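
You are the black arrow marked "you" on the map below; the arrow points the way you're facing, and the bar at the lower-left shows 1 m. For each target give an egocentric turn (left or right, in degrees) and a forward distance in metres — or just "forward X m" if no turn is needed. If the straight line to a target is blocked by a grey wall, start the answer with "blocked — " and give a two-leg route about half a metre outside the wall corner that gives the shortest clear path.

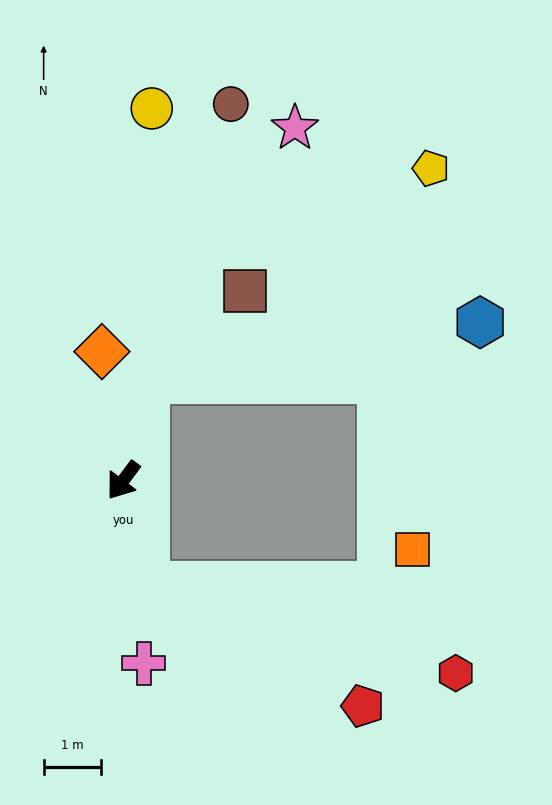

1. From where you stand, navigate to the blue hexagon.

blocked — turn right 156°, forward 1.8 m, then turn right 68°, forward 5.9 m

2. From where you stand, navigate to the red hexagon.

blocked — turn left 49°, forward 1.9 m, then turn left 62°, forward 5.6 m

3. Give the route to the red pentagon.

blocked — turn left 49°, forward 1.9 m, then turn left 49°, forward 4.3 m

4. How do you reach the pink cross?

turn left 43°, forward 3.2 m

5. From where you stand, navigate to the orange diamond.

turn right 134°, forward 2.3 m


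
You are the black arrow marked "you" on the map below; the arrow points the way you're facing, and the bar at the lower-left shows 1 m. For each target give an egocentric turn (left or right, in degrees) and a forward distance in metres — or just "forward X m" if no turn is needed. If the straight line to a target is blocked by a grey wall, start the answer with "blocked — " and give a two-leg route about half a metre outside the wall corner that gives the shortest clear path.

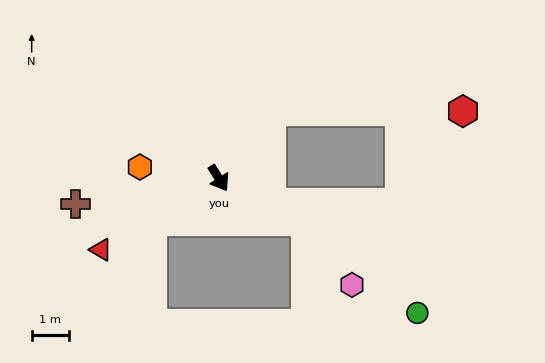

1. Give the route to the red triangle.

turn right 91°, forward 3.7 m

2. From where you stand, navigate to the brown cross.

turn right 112°, forward 3.9 m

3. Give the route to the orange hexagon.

turn right 130°, forward 2.1 m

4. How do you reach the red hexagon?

blocked — turn left 111°, forward 2.3 m, then turn right 53°, forward 5.1 m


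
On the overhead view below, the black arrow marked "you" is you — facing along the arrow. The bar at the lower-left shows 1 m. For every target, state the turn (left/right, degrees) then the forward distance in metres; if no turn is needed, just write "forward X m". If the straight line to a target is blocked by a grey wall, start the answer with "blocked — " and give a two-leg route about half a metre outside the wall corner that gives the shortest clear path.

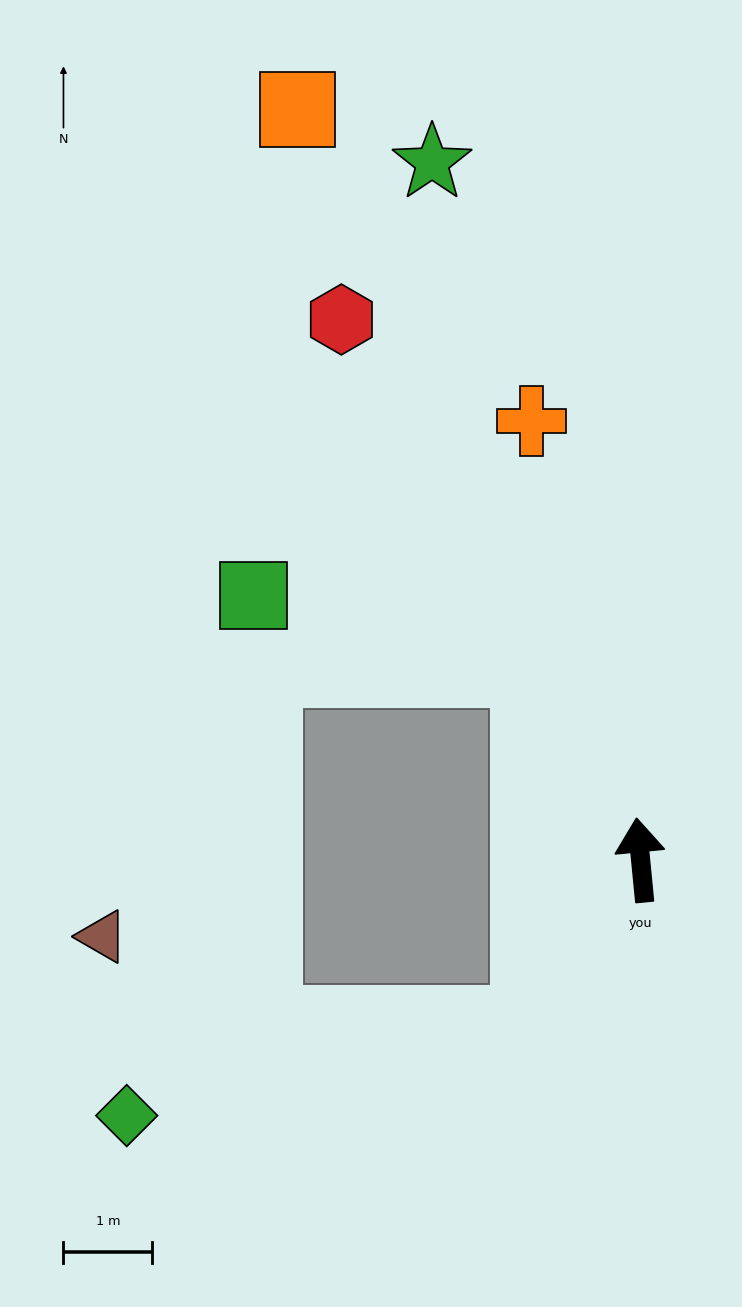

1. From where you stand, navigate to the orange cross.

turn left 8°, forward 5.1 m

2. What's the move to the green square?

blocked — turn left 25°, forward 2.5 m, then turn left 44°, forward 3.2 m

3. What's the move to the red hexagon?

turn left 23°, forward 7.0 m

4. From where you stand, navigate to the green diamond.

blocked — turn left 140°, forward 2.2 m, then turn right 43°, forward 4.6 m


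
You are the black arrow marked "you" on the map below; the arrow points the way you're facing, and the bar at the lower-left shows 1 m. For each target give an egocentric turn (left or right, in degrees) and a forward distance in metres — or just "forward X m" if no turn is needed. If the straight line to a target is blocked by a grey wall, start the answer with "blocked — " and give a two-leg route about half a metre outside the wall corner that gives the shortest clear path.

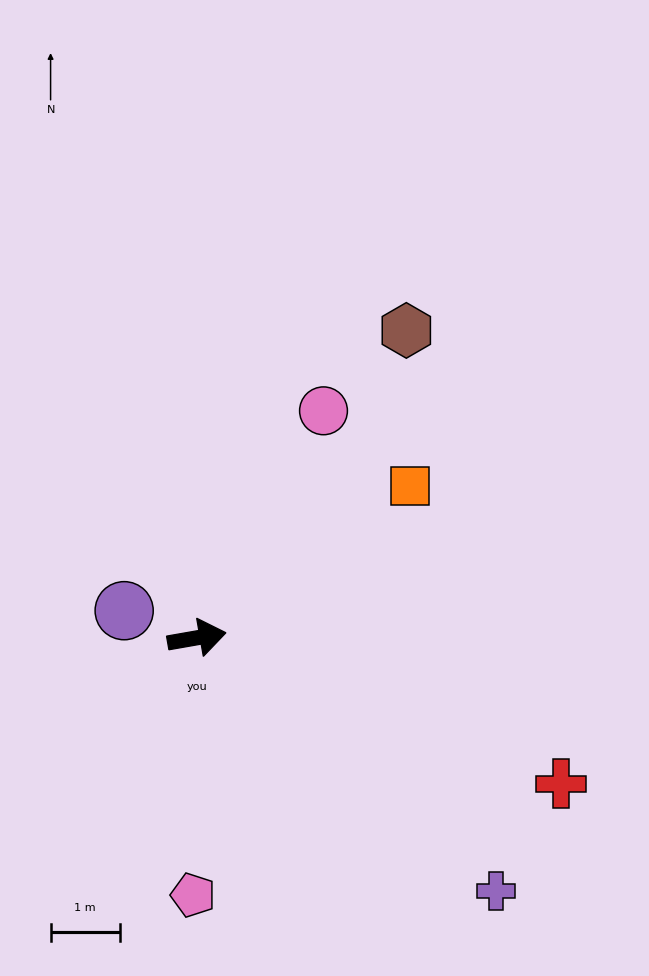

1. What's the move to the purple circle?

turn left 150°, forward 1.1 m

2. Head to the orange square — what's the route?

turn left 26°, forward 3.8 m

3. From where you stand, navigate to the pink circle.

turn left 51°, forward 3.8 m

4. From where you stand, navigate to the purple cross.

turn right 50°, forward 5.7 m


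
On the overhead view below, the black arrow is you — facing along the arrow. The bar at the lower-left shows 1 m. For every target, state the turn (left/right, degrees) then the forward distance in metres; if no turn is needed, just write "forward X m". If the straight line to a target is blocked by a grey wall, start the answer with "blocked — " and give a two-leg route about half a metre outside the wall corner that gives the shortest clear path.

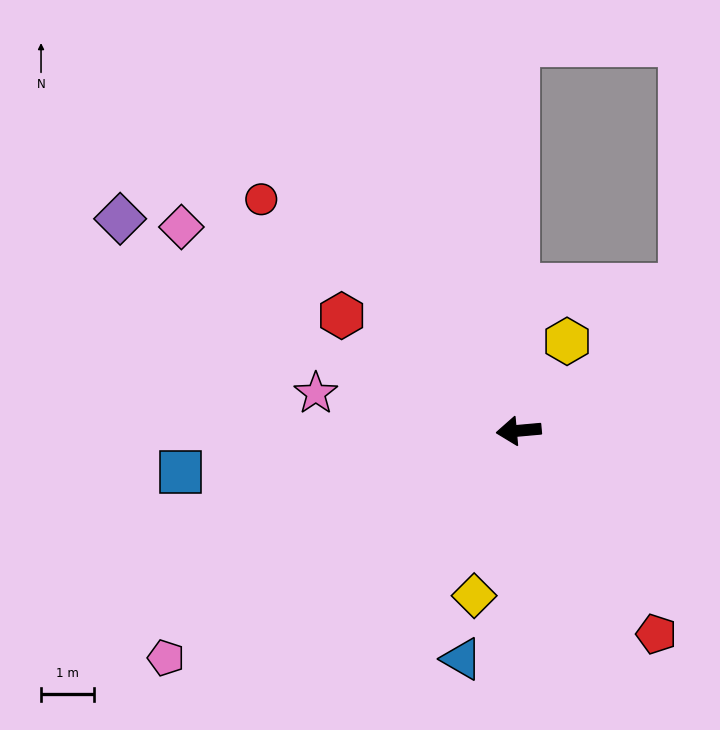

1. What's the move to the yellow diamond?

turn left 70°, forward 3.3 m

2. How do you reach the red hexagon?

turn right 38°, forward 4.0 m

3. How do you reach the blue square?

forward 6.5 m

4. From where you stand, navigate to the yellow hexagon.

turn right 124°, forward 1.9 m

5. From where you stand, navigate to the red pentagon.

turn left 119°, forward 4.7 m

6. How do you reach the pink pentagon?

turn left 28°, forward 8.0 m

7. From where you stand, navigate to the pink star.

turn right 16°, forward 3.9 m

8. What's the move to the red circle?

turn right 47°, forward 6.6 m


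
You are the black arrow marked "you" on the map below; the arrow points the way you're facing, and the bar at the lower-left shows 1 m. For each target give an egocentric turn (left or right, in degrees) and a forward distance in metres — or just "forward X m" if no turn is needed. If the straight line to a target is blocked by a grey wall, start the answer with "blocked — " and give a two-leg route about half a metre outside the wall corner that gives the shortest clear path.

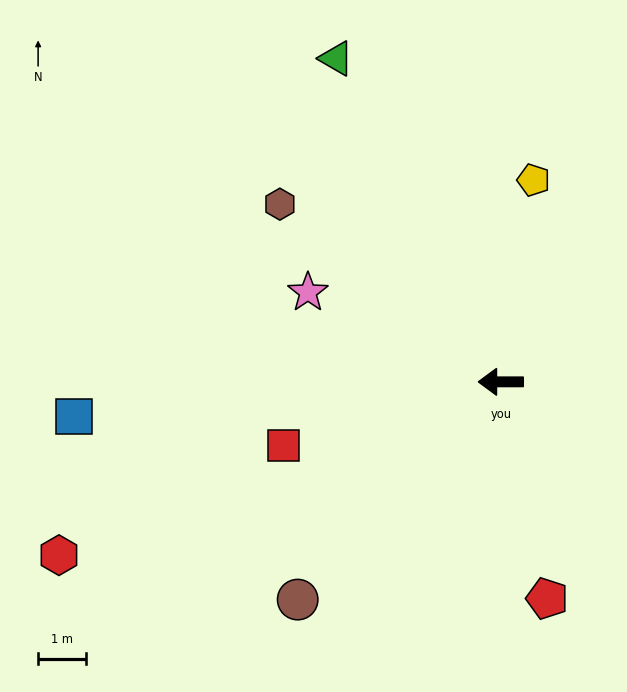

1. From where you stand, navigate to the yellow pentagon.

turn right 99°, forward 4.2 m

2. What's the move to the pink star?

turn right 25°, forward 4.4 m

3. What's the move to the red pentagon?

turn left 102°, forward 4.6 m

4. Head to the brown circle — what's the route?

turn left 47°, forward 6.2 m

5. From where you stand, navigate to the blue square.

turn left 5°, forward 8.9 m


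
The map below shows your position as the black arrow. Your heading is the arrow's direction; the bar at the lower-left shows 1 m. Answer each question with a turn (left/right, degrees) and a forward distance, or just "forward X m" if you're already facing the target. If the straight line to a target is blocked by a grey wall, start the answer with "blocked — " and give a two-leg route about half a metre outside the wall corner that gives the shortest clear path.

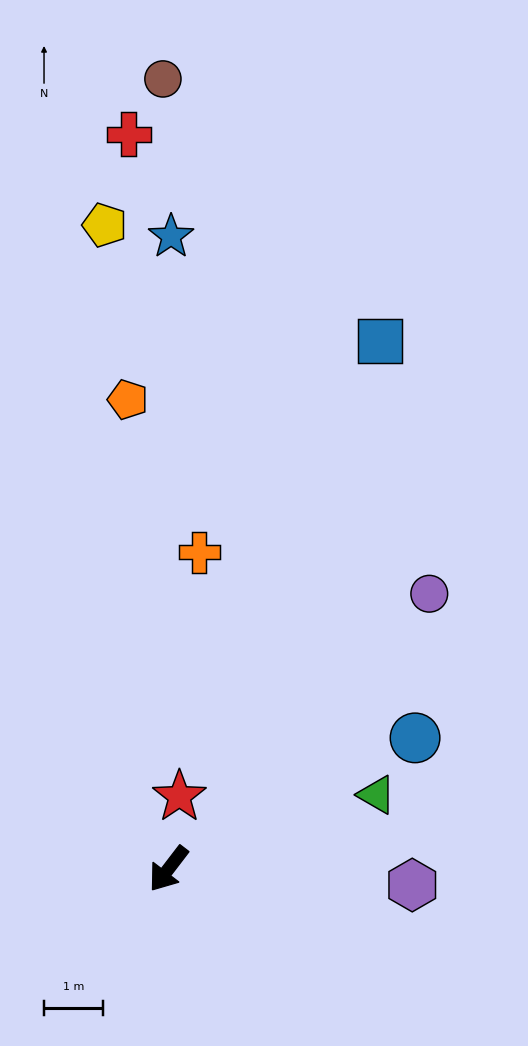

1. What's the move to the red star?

turn right 151°, forward 1.3 m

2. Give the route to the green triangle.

turn left 147°, forward 3.8 m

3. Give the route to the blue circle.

turn left 155°, forward 4.8 m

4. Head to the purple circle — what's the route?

turn left 174°, forward 6.5 m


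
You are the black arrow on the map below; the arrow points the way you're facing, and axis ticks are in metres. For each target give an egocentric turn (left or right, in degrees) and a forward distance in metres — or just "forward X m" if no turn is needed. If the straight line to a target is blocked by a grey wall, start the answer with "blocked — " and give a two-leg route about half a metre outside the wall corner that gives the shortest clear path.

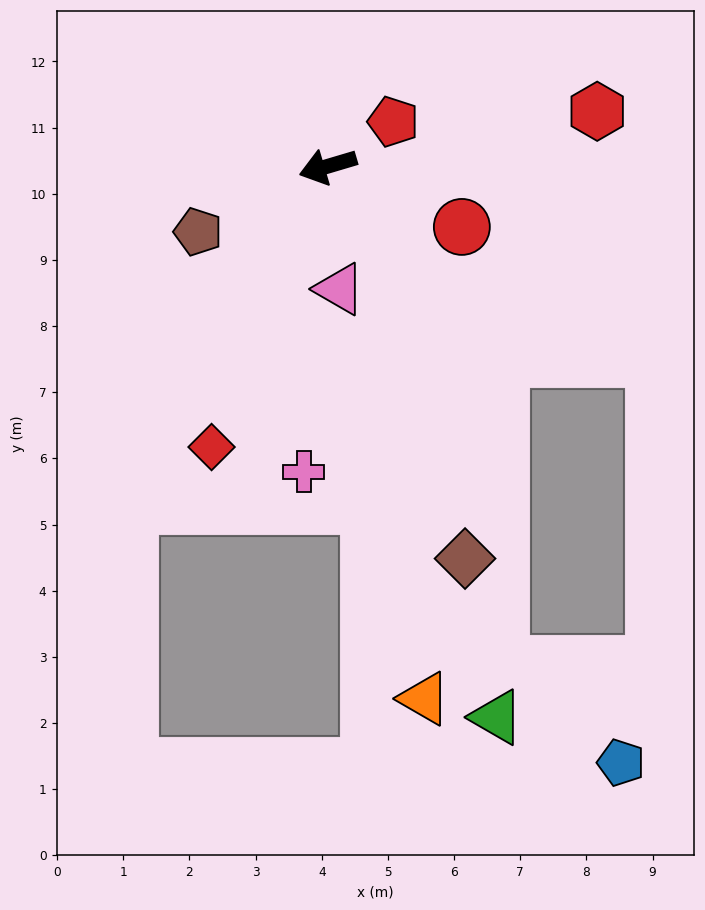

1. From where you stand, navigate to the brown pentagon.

turn left 10°, forward 2.2 m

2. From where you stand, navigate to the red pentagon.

turn right 162°, forward 1.2 m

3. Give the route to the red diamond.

turn left 51°, forward 4.6 m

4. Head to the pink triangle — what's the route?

turn left 79°, forward 1.9 m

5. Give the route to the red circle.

turn left 139°, forward 2.2 m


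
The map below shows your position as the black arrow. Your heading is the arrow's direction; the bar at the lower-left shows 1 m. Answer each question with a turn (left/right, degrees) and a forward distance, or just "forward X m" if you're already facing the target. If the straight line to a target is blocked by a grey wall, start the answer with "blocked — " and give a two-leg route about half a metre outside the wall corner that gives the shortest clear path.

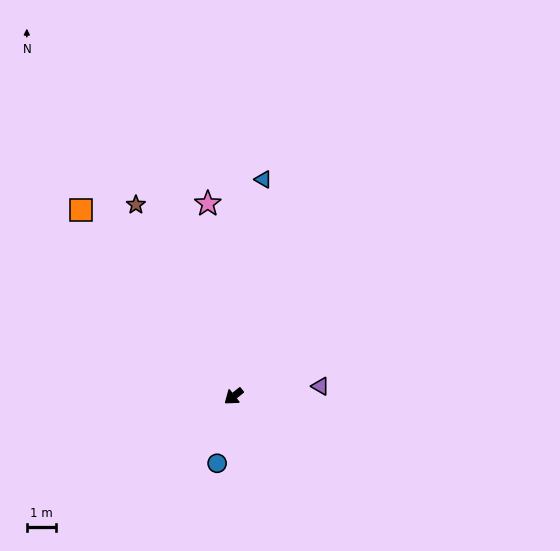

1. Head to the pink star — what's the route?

turn right 121°, forward 6.7 m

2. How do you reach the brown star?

turn right 101°, forward 7.4 m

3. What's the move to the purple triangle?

turn left 148°, forward 3.0 m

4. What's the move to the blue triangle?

turn right 136°, forward 7.6 m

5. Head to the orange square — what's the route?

turn right 89°, forward 8.3 m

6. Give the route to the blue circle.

turn left 38°, forward 2.4 m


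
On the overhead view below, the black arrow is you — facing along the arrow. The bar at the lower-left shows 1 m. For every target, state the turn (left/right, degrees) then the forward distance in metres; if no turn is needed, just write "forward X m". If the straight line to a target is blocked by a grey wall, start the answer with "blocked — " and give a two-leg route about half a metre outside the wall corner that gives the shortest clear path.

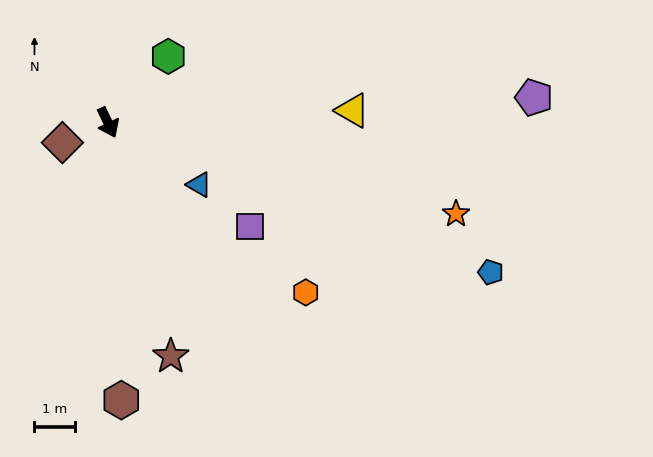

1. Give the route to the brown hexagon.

turn right 23°, forward 6.9 m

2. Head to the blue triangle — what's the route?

turn left 30°, forward 2.7 m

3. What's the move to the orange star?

turn left 50°, forward 8.9 m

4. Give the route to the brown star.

turn right 10°, forward 6.0 m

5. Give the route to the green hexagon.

turn left 112°, forward 2.2 m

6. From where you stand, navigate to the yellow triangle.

turn left 67°, forward 6.1 m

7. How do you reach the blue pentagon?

turn left 43°, forward 10.2 m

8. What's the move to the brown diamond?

turn right 92°, forward 1.2 m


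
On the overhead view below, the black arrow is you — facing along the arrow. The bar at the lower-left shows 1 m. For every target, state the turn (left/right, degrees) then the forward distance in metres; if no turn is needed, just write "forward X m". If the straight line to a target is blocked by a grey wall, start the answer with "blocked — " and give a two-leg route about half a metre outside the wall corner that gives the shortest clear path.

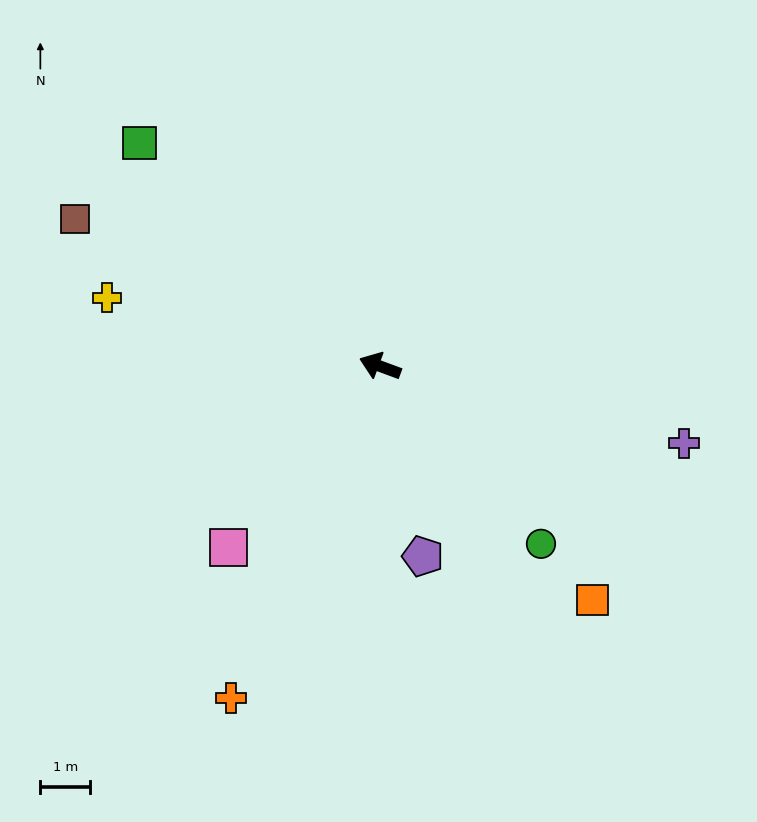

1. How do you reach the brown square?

turn right 6°, forward 6.8 m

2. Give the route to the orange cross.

turn left 86°, forward 7.3 m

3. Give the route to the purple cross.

turn right 174°, forward 6.3 m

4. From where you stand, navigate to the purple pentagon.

turn left 123°, forward 3.9 m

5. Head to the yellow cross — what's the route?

turn left 6°, forward 5.6 m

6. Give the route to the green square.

turn right 23°, forward 6.6 m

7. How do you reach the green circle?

turn left 152°, forward 4.8 m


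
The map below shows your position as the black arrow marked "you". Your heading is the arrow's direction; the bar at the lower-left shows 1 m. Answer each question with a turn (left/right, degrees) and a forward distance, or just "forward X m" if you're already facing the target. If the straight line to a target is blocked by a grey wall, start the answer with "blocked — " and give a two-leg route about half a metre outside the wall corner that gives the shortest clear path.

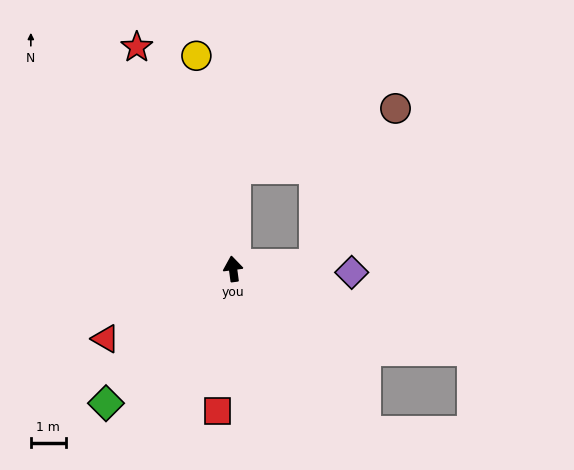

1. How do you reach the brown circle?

blocked — turn right 94°, forward 2.3 m, then turn left 59°, forward 5.0 m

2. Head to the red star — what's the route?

turn left 16°, forward 6.9 m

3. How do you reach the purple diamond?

turn right 99°, forward 3.4 m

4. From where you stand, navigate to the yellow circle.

turn left 2°, forward 6.2 m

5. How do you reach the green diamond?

turn left 129°, forward 5.3 m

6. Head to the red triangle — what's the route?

turn left 111°, forward 4.2 m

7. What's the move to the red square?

turn left 166°, forward 4.1 m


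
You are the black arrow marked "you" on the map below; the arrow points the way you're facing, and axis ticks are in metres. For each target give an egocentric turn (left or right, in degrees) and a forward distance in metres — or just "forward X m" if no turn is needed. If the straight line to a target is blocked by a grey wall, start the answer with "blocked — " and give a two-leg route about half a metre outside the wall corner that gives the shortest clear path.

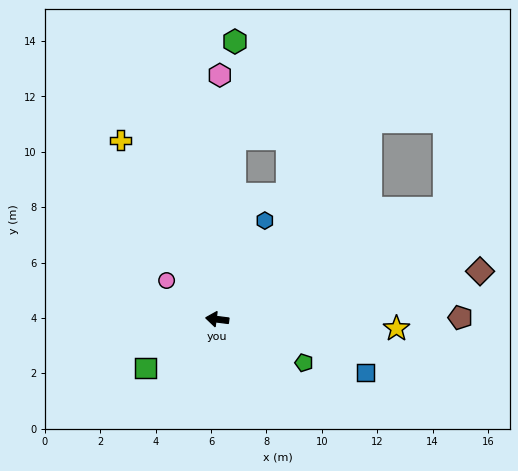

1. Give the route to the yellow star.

turn right 176°, forward 6.5 m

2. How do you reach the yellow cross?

turn right 54°, forward 7.4 m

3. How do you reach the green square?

turn left 42°, forward 3.1 m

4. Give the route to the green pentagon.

turn left 161°, forward 3.5 m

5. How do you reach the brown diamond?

turn right 162°, forward 9.7 m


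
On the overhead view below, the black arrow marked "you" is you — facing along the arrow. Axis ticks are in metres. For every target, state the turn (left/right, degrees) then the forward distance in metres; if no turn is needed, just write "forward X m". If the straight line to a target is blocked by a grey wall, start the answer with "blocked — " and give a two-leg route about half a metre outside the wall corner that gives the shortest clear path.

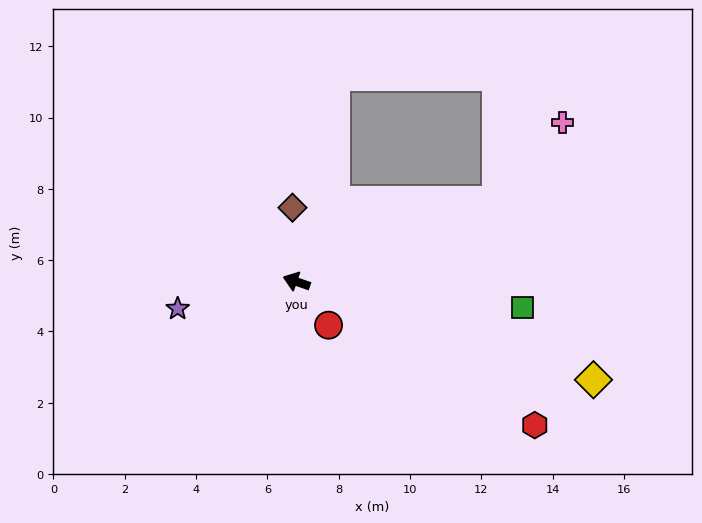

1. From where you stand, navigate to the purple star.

turn left 32°, forward 3.4 m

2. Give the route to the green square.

turn right 167°, forward 6.4 m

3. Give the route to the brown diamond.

turn right 68°, forward 2.1 m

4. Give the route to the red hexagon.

turn left 168°, forward 7.8 m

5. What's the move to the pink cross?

blocked — turn right 139°, forward 6.0 m, then turn left 28°, forward 2.9 m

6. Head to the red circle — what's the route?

turn left 146°, forward 1.5 m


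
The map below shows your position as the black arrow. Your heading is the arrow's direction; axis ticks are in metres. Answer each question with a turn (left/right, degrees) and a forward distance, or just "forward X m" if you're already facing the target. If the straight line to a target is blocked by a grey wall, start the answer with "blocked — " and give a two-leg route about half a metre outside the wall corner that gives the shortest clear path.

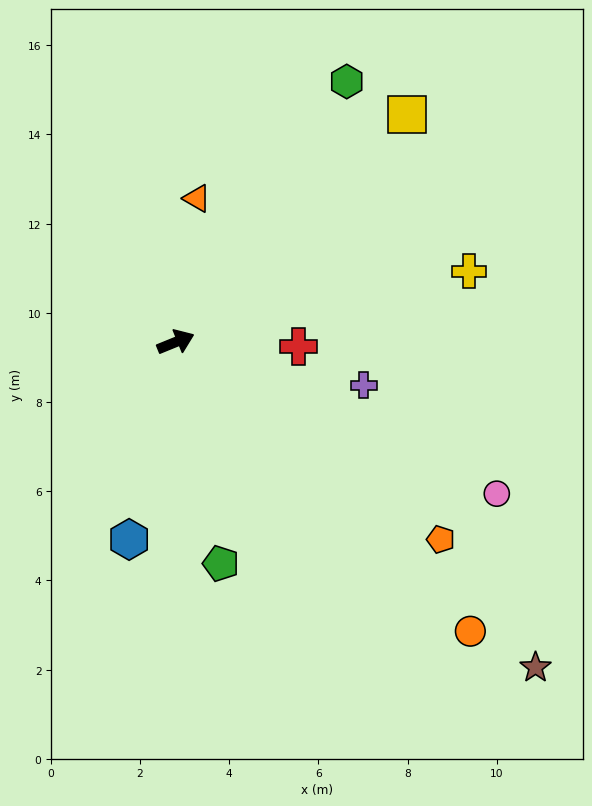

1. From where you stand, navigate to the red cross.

turn right 24°, forward 2.8 m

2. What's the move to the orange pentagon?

turn right 59°, forward 7.4 m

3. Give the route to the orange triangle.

turn left 59°, forward 3.3 m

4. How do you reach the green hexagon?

turn left 35°, forward 7.0 m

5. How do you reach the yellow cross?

turn right 9°, forward 6.8 m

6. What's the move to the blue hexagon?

turn right 125°, forward 4.5 m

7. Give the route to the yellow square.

turn left 22°, forward 7.3 m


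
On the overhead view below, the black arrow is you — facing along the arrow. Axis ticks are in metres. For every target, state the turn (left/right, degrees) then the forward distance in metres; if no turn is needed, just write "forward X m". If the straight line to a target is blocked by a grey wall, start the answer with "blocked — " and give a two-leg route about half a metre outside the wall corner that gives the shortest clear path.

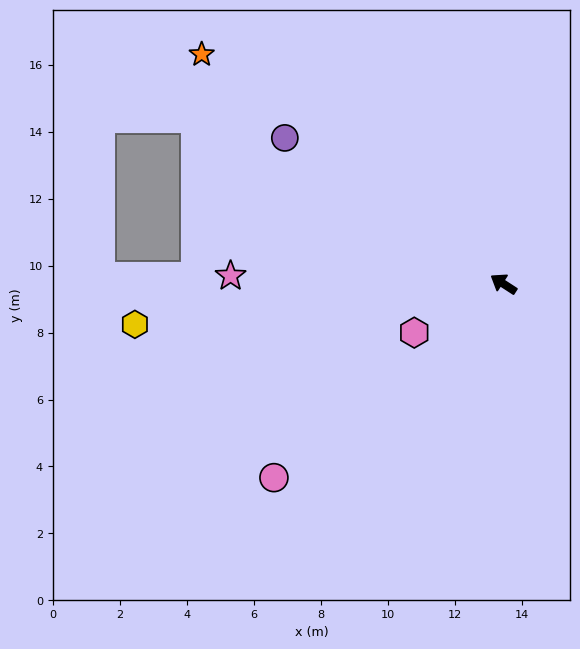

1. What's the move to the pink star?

turn left 31°, forward 8.2 m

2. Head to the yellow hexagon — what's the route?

turn left 39°, forward 11.1 m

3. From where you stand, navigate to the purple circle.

forward 7.9 m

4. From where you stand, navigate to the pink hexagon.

turn left 62°, forward 3.0 m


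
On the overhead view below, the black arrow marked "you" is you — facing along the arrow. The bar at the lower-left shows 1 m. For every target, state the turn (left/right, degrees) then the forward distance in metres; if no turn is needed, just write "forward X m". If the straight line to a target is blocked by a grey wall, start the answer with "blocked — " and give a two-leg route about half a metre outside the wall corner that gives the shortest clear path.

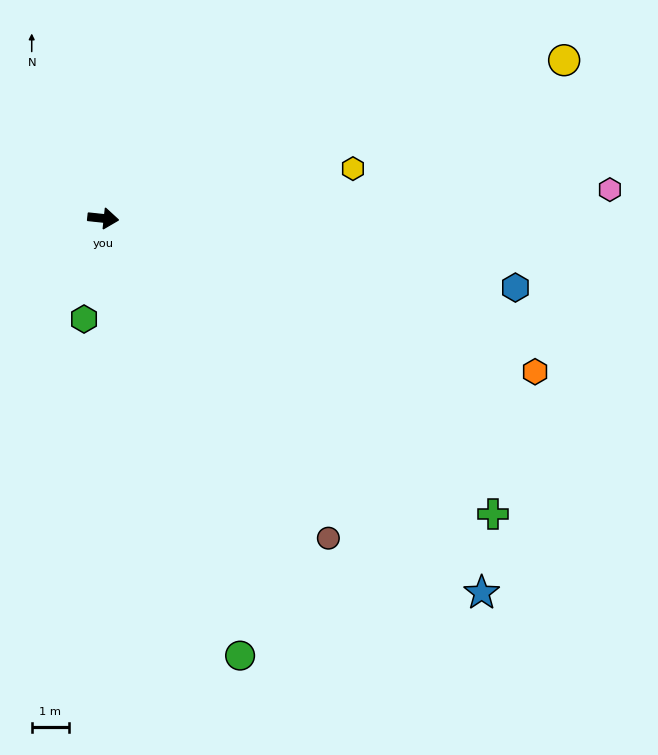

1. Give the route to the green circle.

turn right 67°, forward 12.2 m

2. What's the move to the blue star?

turn right 39°, forward 14.2 m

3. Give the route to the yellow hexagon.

turn left 17°, forward 6.8 m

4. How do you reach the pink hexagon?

turn left 9°, forward 13.5 m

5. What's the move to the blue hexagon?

turn right 3°, forward 11.1 m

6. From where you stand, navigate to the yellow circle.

turn left 25°, forward 13.0 m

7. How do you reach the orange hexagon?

turn right 13°, forward 12.2 m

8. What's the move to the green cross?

turn right 31°, forward 13.0 m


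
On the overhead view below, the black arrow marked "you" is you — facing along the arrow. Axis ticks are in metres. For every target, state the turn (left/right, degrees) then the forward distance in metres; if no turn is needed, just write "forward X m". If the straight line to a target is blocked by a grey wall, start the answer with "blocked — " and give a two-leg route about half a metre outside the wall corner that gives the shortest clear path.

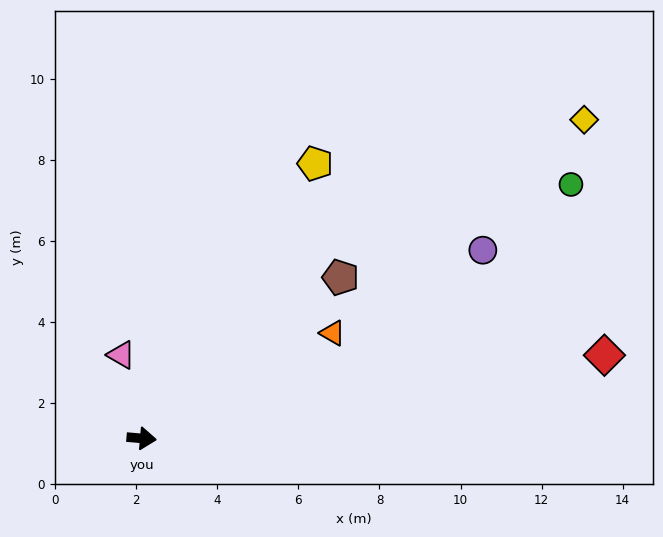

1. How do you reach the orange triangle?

turn left 34°, forward 5.4 m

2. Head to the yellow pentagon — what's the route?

turn left 63°, forward 8.0 m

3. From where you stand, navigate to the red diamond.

turn left 15°, forward 11.6 m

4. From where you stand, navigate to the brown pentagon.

turn left 44°, forward 6.3 m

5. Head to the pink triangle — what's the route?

turn left 109°, forward 2.1 m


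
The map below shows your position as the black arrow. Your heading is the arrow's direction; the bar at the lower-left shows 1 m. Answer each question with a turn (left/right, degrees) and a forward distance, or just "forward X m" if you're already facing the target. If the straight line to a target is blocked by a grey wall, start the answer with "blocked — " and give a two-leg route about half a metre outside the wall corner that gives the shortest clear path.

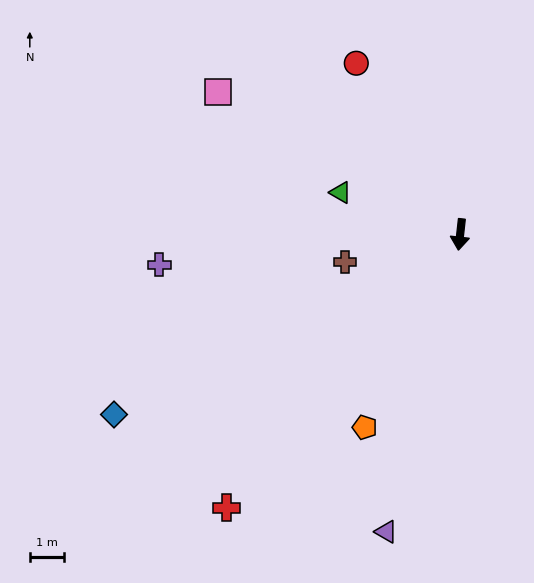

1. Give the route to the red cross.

turn right 34°, forward 10.4 m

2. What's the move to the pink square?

turn right 114°, forward 8.2 m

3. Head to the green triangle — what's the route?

turn right 103°, forward 3.7 m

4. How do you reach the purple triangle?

turn right 8°, forward 8.9 m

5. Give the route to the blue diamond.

turn right 56°, forward 11.3 m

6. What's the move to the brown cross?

turn right 70°, forward 3.4 m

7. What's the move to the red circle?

turn right 142°, forward 5.8 m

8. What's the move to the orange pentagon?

turn right 20°, forward 6.3 m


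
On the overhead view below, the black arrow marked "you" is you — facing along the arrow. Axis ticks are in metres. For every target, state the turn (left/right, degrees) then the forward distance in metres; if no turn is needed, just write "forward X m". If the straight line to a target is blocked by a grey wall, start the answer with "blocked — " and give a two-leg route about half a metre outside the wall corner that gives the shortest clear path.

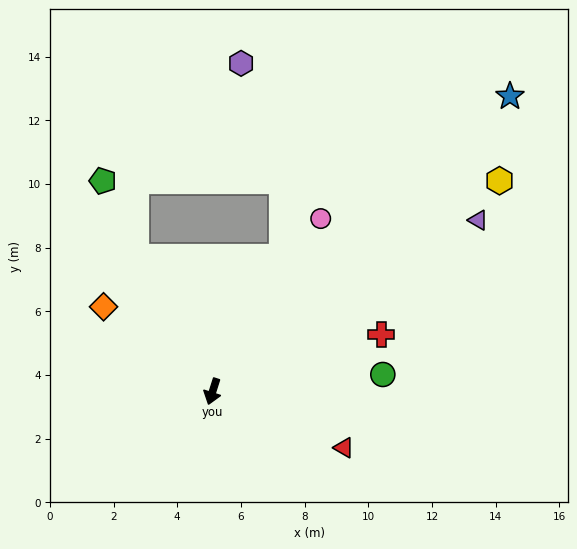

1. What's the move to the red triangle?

turn left 85°, forward 4.5 m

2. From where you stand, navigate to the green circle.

turn left 113°, forward 5.4 m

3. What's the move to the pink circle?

turn left 166°, forward 6.4 m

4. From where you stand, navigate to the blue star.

turn left 152°, forward 13.2 m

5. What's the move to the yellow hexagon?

turn left 144°, forward 11.2 m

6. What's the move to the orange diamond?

turn right 110°, forward 4.3 m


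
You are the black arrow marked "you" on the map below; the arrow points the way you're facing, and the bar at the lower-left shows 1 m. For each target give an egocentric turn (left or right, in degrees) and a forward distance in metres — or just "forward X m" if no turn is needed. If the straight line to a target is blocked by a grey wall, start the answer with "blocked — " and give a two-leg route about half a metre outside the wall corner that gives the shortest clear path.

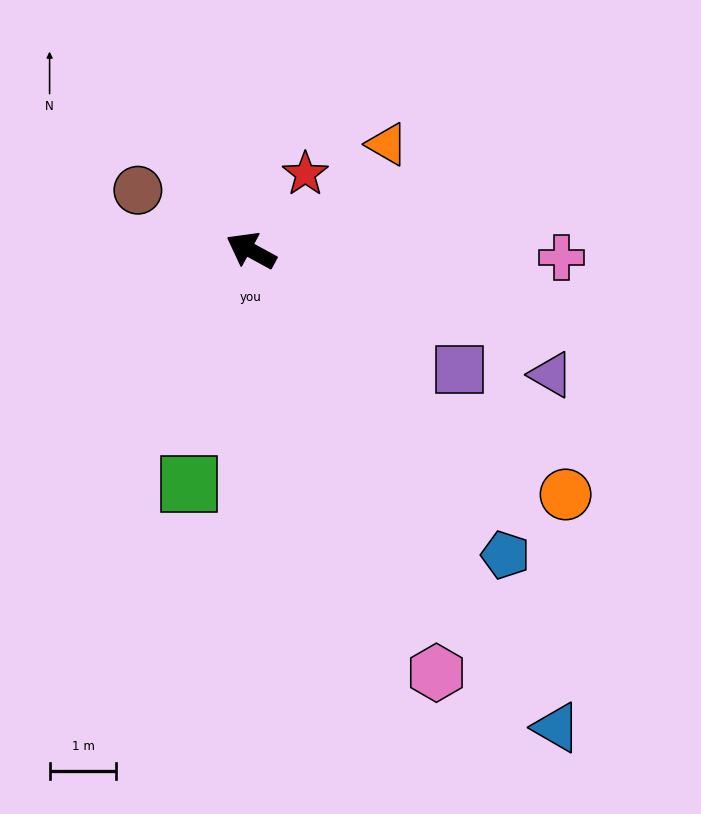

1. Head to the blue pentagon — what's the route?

turn left 158°, forward 5.9 m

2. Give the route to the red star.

turn right 97°, forward 1.4 m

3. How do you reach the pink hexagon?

turn left 142°, forward 6.9 m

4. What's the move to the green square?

turn left 104°, forward 3.6 m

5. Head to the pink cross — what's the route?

turn right 153°, forward 4.7 m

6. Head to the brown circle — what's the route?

forward 1.9 m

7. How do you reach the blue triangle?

turn left 151°, forward 8.5 m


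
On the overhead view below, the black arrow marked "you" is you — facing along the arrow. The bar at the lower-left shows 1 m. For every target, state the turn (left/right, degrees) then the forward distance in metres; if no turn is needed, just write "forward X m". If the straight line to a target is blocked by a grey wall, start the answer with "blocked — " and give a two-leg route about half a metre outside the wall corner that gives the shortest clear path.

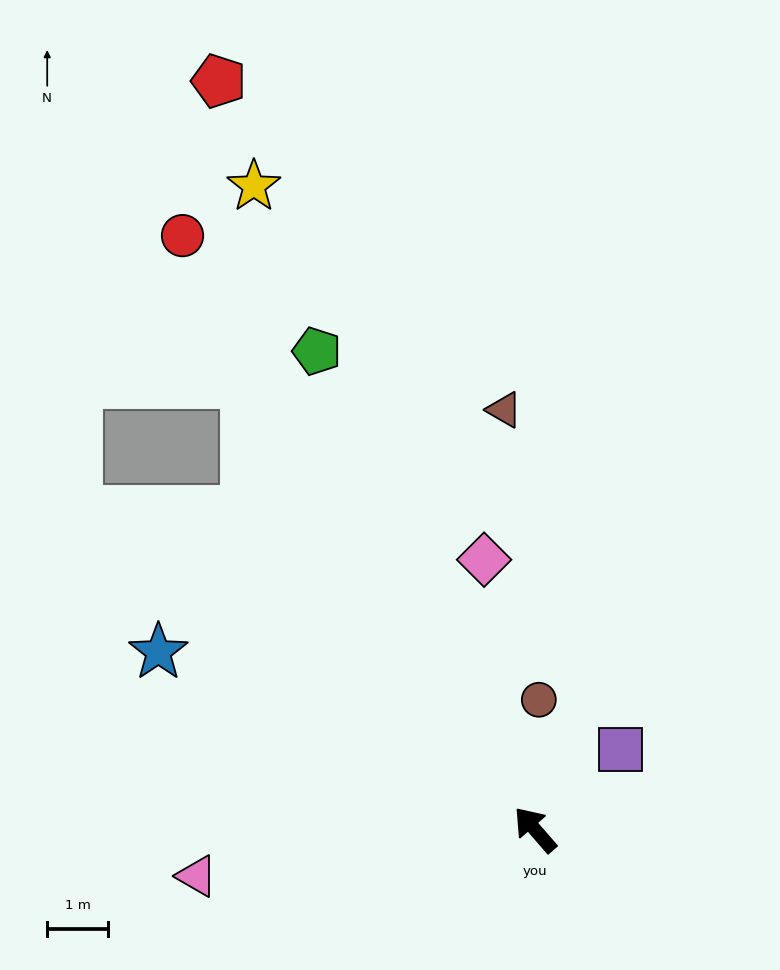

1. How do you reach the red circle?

turn right 10°, forward 11.4 m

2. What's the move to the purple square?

turn right 88°, forward 1.9 m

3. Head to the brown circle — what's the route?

turn right 43°, forward 2.1 m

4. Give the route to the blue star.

turn left 24°, forward 6.9 m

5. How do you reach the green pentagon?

turn right 16°, forward 8.7 m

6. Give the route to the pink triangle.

turn left 57°, forward 5.6 m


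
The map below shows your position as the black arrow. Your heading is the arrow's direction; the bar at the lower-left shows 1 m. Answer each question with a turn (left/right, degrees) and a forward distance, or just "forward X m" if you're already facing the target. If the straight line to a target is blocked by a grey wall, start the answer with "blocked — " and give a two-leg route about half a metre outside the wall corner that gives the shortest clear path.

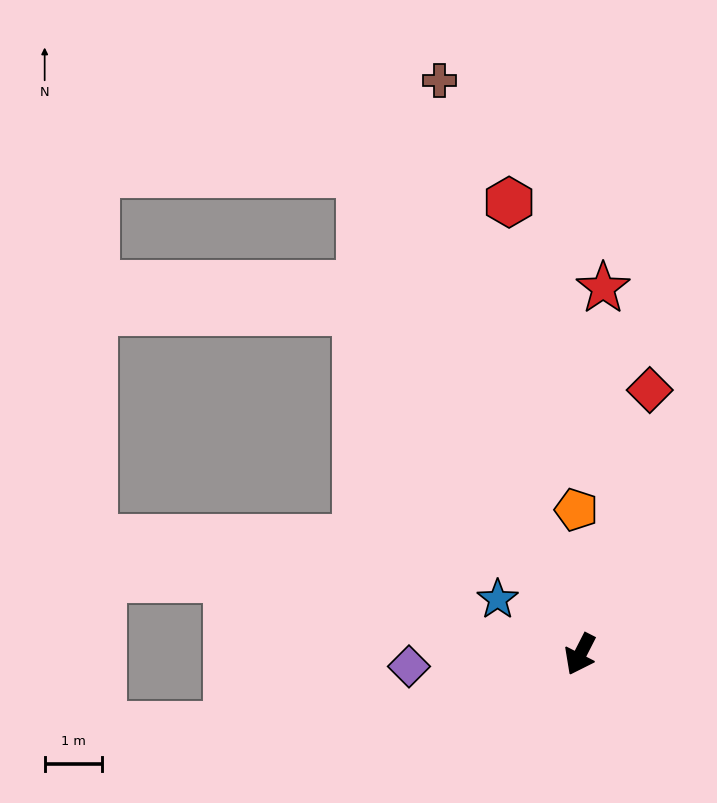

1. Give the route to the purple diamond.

turn right 59°, forward 3.0 m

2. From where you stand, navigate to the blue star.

turn right 97°, forward 1.7 m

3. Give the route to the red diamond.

turn right 168°, forward 4.8 m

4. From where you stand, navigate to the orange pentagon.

turn right 151°, forward 2.5 m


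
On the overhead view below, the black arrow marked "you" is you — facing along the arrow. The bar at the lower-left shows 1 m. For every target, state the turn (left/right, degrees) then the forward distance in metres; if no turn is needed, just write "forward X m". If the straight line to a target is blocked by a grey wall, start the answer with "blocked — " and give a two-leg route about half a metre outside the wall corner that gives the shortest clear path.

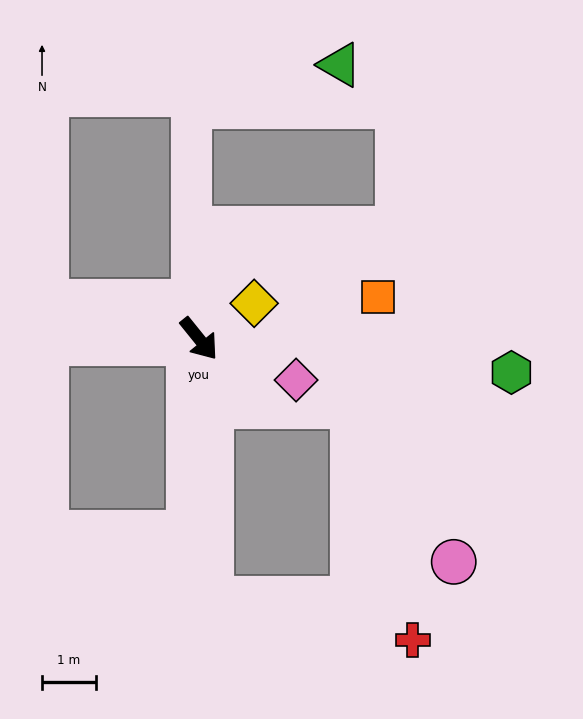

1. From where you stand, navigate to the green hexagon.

turn left 45°, forward 5.8 m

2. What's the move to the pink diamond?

turn left 28°, forward 2.0 m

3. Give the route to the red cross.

blocked — turn right 36°, forward 4.8 m, then turn left 76°, forward 3.8 m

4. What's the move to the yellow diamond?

turn left 84°, forward 1.2 m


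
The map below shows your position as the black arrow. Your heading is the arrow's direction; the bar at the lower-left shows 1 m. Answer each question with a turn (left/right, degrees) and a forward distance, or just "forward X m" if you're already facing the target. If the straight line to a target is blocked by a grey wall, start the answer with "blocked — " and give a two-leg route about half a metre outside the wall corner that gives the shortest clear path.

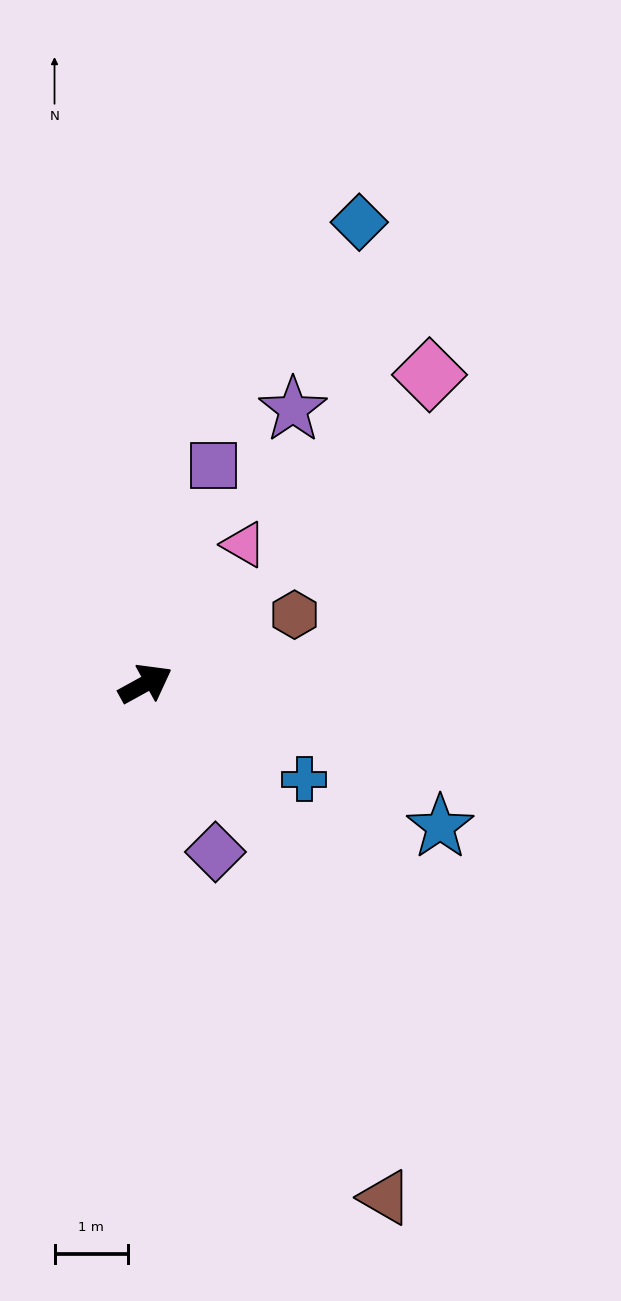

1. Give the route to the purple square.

turn left 44°, forward 3.1 m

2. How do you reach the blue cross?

turn right 60°, forward 2.5 m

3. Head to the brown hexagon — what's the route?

turn right 4°, forward 2.2 m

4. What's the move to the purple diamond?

turn right 96°, forward 2.5 m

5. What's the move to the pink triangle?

turn left 26°, forward 2.3 m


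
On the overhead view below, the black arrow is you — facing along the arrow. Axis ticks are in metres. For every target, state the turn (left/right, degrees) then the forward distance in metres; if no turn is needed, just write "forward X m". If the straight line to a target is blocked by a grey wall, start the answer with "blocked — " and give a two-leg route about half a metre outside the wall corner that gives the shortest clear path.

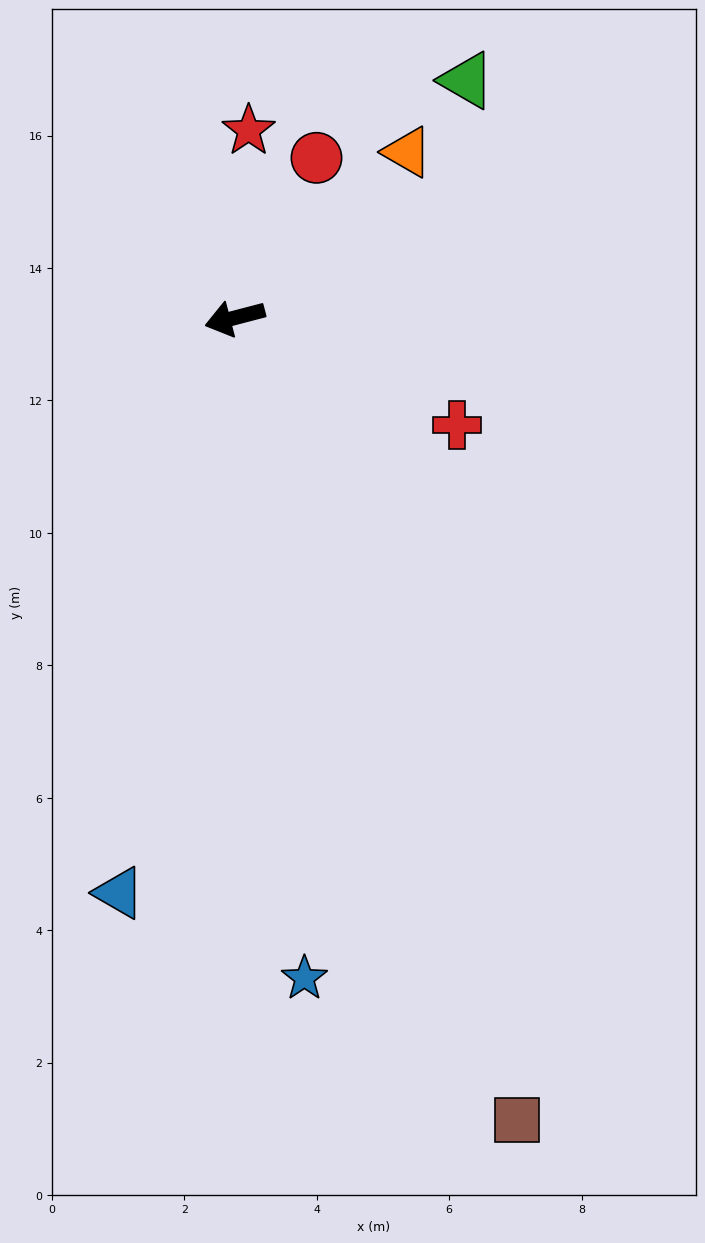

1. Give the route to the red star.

turn right 109°, forward 2.8 m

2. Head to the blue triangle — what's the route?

turn left 64°, forward 8.9 m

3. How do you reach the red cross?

turn left 140°, forward 3.7 m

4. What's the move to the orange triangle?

turn right 151°, forward 3.6 m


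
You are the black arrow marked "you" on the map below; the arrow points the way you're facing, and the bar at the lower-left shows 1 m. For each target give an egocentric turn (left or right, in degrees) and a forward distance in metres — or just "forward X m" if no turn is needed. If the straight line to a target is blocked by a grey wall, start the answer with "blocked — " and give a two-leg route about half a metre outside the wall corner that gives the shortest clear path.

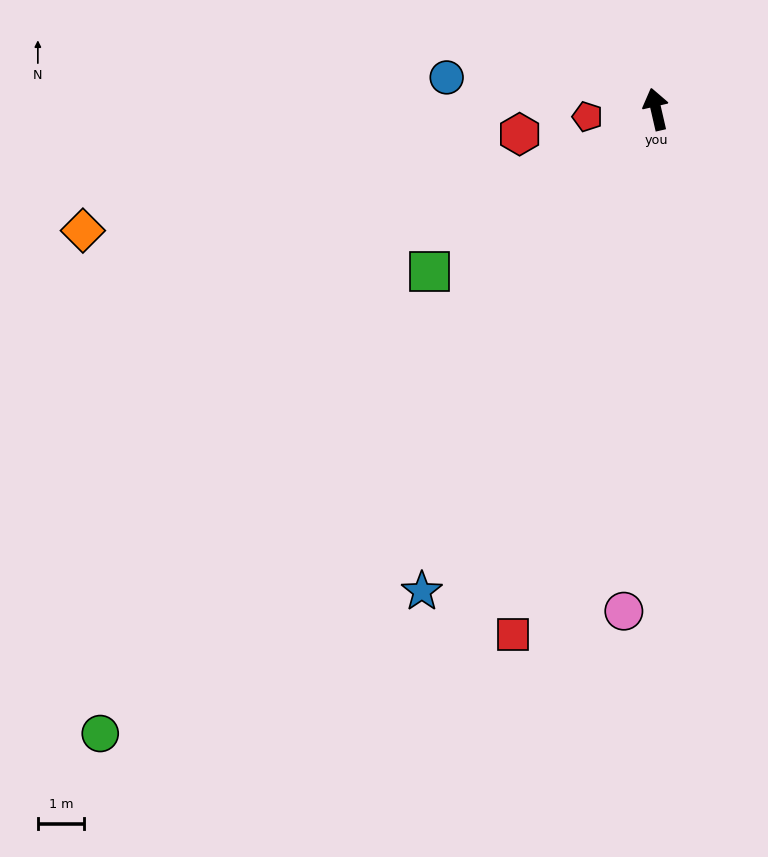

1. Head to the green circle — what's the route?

turn left 125°, forward 18.1 m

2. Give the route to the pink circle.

turn left 163°, forward 10.9 m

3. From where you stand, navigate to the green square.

turn left 113°, forward 6.1 m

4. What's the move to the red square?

turn left 152°, forward 11.8 m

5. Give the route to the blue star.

turn left 141°, forward 11.6 m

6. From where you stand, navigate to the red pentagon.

turn left 83°, forward 1.5 m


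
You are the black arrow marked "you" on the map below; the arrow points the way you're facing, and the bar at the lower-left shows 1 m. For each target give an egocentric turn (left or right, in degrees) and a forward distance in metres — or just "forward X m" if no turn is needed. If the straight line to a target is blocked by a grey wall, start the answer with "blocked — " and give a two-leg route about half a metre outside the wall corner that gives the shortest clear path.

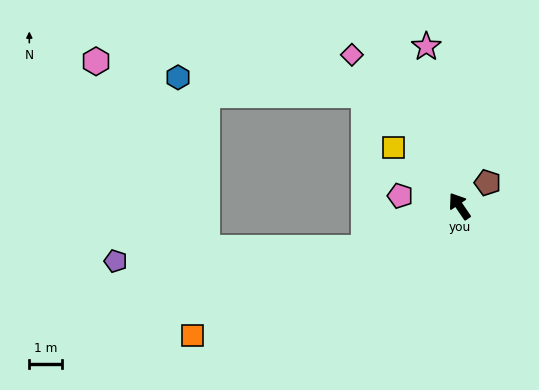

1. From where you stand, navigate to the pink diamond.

forward 5.7 m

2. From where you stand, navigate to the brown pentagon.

turn right 84°, forward 1.1 m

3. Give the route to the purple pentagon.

blocked — turn left 80°, forward 3.2 m, then turn right 21°, forward 7.6 m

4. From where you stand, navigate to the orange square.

turn left 82°, forward 9.1 m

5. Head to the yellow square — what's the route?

turn left 14°, forward 2.7 m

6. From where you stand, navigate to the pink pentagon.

turn left 46°, forward 1.8 m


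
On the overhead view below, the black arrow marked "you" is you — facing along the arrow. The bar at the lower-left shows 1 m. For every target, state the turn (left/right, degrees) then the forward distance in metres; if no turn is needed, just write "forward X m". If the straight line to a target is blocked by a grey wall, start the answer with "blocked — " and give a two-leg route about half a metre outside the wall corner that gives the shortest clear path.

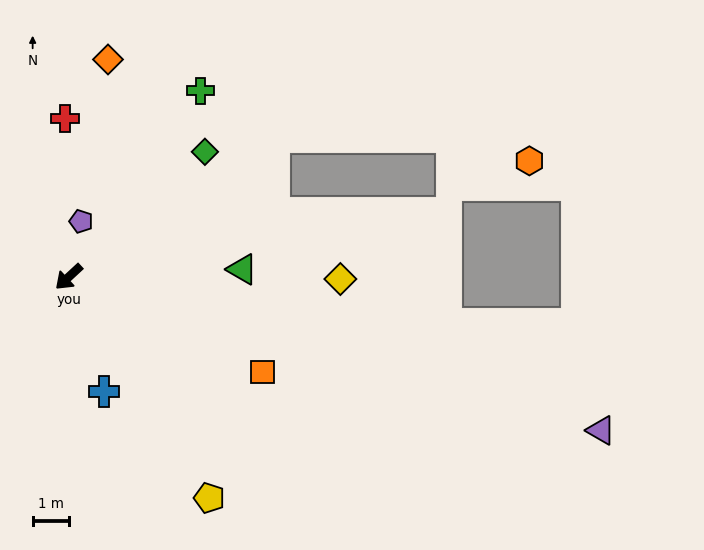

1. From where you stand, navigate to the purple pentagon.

turn right 145°, forward 1.6 m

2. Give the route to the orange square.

turn left 111°, forward 5.9 m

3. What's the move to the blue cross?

turn left 64°, forward 3.3 m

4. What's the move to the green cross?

turn right 168°, forward 6.3 m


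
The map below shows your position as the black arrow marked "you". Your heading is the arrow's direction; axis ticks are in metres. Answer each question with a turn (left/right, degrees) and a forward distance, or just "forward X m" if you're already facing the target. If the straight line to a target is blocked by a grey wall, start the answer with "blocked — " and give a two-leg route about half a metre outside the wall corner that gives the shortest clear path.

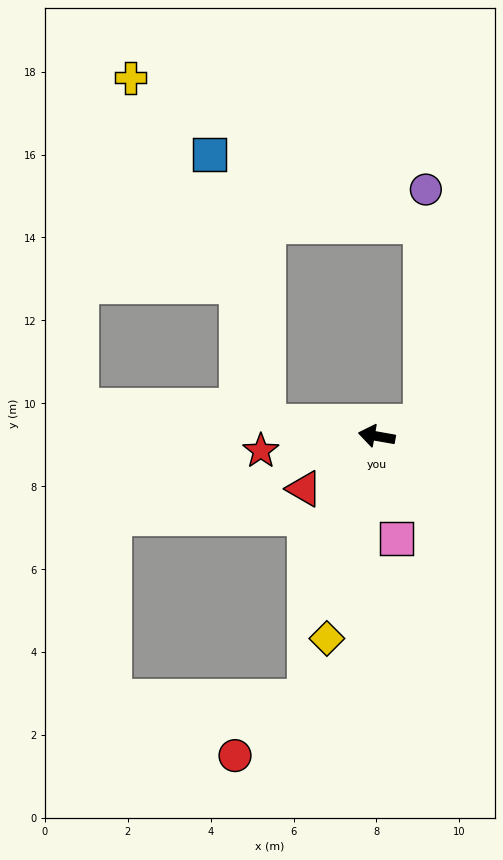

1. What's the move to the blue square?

blocked — turn left 2°, forward 2.6 m, then turn right 70°, forward 6.6 m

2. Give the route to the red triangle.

turn left 46°, forward 2.2 m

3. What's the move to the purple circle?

blocked — turn right 151°, forward 1.1 m, then turn left 70°, forward 5.6 m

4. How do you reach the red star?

turn left 17°, forward 2.8 m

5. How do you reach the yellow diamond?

turn left 86°, forward 5.0 m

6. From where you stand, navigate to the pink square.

turn left 111°, forward 2.5 m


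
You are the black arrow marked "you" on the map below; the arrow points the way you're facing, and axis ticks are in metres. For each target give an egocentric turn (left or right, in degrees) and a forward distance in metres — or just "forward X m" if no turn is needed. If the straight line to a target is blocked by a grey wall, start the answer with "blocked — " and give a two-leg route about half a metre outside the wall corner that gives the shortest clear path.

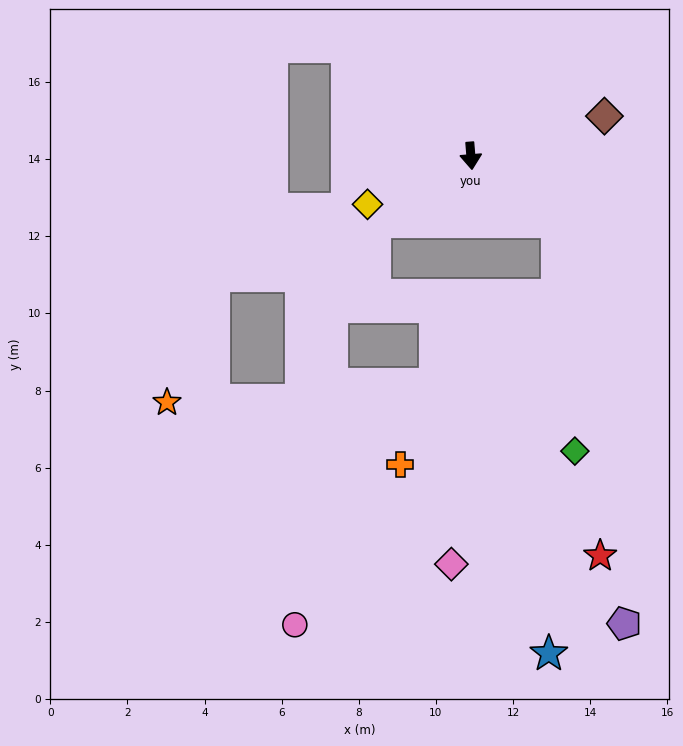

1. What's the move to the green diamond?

blocked — turn left 48°, forward 2.8 m, then turn right 48°, forward 6.0 m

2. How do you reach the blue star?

blocked — turn left 48°, forward 2.8 m, then turn right 54°, forward 11.2 m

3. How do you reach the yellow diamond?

turn right 69°, forward 3.0 m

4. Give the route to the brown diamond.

turn left 102°, forward 3.6 m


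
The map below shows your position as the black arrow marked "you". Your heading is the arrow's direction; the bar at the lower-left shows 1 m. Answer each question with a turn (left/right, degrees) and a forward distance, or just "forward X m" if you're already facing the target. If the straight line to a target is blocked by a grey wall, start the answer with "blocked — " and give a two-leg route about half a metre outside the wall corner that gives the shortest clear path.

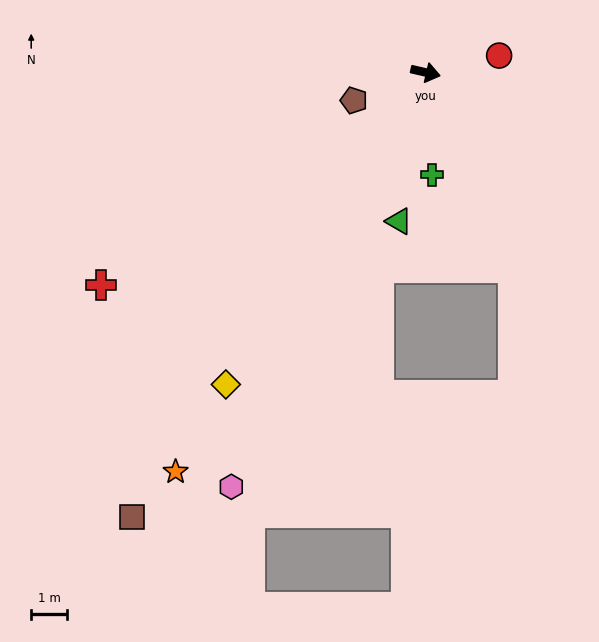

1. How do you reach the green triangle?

turn right 87°, forward 4.2 m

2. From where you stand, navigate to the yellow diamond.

turn right 110°, forward 10.2 m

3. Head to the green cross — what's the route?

turn right 73°, forward 2.8 m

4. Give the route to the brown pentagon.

turn right 146°, forward 2.1 m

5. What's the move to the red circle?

turn left 26°, forward 2.1 m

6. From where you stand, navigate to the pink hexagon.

turn right 102°, forward 12.7 m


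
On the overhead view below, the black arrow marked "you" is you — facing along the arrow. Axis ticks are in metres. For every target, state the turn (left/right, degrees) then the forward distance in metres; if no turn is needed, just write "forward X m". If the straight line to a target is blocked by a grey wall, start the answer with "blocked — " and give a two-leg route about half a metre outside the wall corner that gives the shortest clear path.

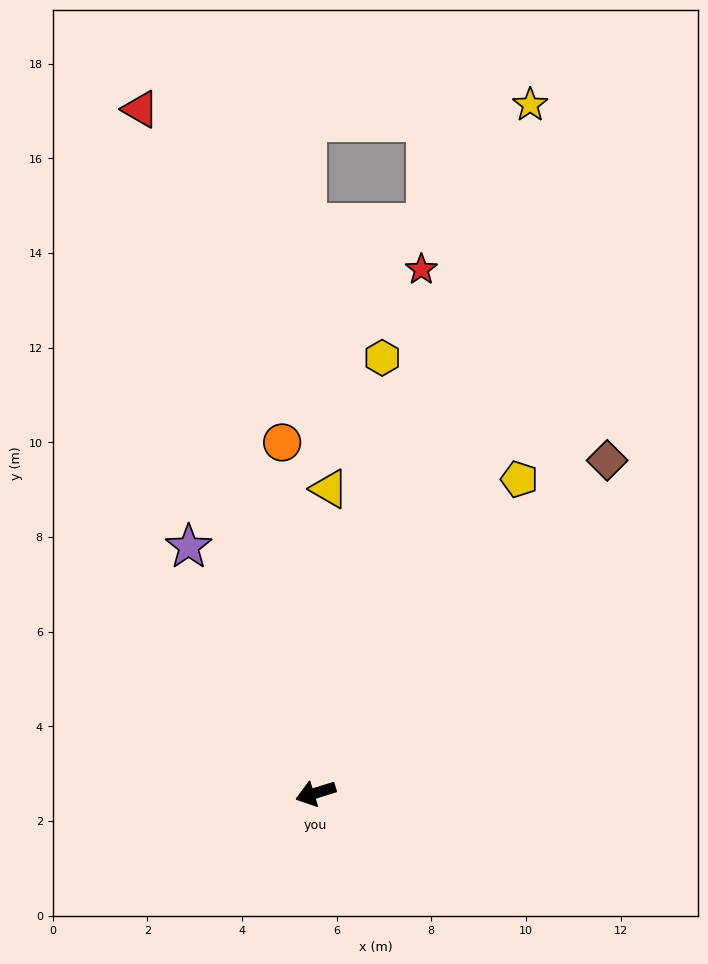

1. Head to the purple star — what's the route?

turn right 80°, forward 5.9 m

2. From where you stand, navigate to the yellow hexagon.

turn right 116°, forward 9.3 m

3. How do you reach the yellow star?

turn right 125°, forward 15.2 m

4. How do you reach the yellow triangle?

turn right 110°, forward 6.4 m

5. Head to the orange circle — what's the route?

turn right 102°, forward 7.4 m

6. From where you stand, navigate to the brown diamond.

turn right 149°, forward 9.3 m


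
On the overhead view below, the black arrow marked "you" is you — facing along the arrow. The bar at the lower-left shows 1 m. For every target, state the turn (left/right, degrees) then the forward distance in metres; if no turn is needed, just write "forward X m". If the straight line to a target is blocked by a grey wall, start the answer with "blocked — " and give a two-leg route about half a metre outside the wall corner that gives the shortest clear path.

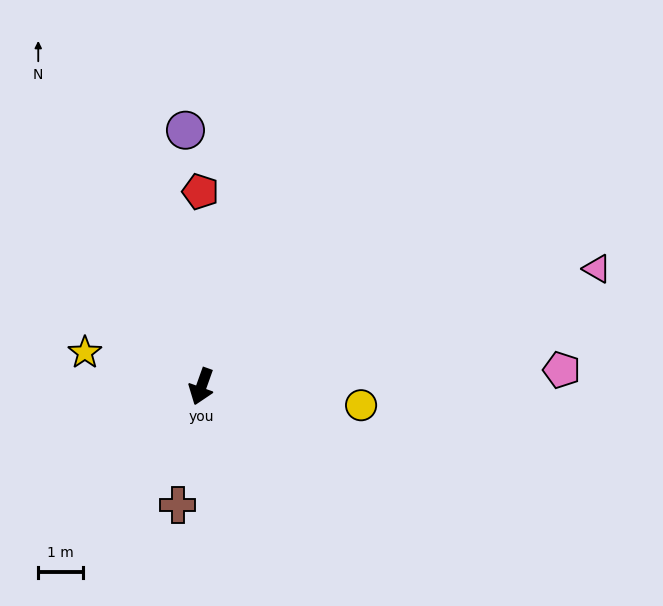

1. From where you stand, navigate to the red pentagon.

turn right 160°, forward 4.3 m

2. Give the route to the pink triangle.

turn left 126°, forward 9.1 m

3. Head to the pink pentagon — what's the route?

turn left 112°, forward 8.0 m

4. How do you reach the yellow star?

turn right 87°, forward 2.7 m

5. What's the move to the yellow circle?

turn left 103°, forward 3.6 m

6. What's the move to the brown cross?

turn left 8°, forward 2.7 m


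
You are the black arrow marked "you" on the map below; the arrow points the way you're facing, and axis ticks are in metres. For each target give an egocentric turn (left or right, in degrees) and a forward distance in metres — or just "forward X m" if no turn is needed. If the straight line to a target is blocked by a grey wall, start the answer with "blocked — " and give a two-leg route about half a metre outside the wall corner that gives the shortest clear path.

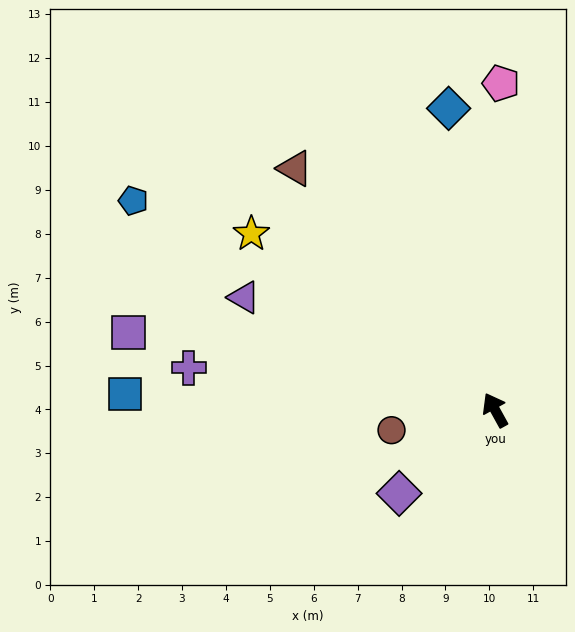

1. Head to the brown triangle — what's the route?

turn left 11°, forward 7.1 m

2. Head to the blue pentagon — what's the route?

turn left 31°, forward 9.5 m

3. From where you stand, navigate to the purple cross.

turn left 53°, forward 7.0 m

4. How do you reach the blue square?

turn left 59°, forward 8.4 m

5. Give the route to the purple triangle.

turn left 37°, forward 6.3 m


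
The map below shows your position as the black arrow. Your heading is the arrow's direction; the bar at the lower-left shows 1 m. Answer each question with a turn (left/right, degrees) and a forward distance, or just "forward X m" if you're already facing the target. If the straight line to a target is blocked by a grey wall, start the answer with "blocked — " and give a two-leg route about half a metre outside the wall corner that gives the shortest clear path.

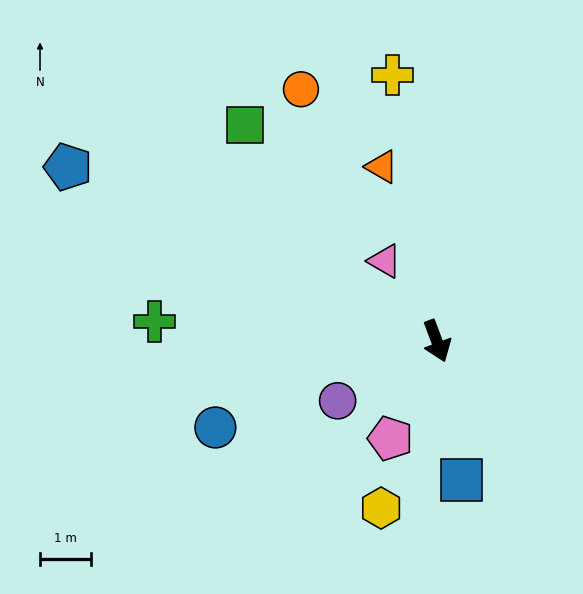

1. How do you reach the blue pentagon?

turn right 136°, forward 8.0 m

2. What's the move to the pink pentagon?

turn right 46°, forward 2.1 m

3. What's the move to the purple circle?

turn right 80°, forward 2.3 m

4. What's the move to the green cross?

turn right 115°, forward 5.6 m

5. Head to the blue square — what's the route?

turn right 10°, forward 2.8 m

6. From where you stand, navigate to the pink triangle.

turn right 168°, forward 1.9 m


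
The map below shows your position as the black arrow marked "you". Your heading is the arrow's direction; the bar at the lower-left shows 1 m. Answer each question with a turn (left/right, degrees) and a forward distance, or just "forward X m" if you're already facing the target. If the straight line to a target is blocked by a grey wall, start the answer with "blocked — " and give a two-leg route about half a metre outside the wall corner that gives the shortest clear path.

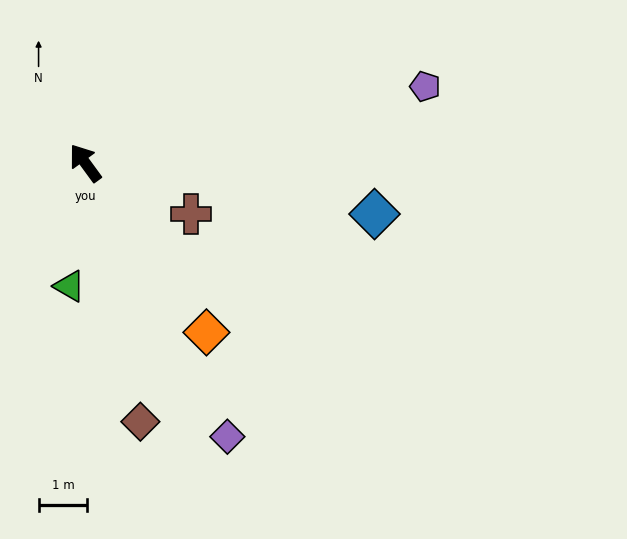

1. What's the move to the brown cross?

turn right 152°, forward 2.4 m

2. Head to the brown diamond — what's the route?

turn left 156°, forward 5.4 m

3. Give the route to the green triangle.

turn left 137°, forward 2.6 m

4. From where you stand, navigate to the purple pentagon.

turn right 113°, forward 7.2 m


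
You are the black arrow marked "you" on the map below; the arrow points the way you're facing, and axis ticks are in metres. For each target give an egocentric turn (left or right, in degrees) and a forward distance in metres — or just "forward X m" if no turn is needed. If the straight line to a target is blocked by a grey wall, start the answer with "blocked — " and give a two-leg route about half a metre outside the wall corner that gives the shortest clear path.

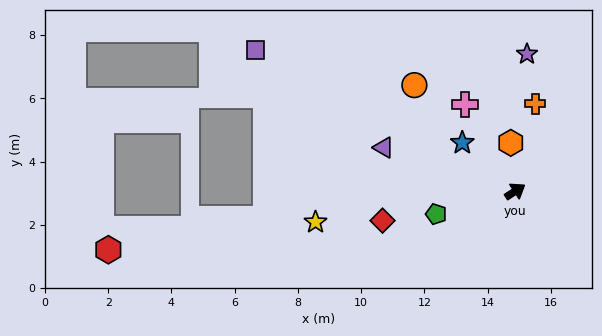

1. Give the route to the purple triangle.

turn left 129°, forward 4.4 m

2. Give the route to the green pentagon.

turn left 163°, forward 2.6 m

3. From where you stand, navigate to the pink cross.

turn left 87°, forward 3.2 m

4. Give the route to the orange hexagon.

turn left 62°, forward 1.5 m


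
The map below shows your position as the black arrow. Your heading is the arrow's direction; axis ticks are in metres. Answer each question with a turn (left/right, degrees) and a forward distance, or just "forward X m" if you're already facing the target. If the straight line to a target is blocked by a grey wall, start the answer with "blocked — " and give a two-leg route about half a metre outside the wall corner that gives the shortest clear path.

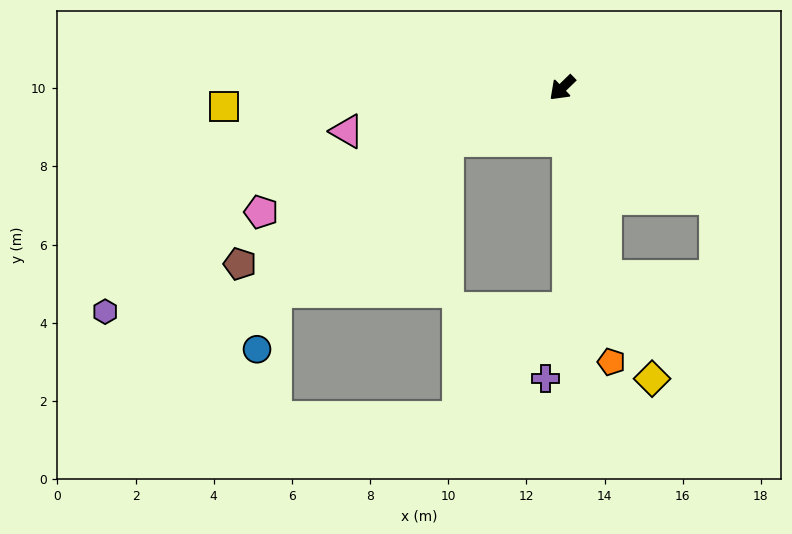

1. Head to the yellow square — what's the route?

turn right 41°, forward 8.7 m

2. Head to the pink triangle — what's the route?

turn right 33°, forward 5.6 m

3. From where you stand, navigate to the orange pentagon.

turn left 56°, forward 7.1 m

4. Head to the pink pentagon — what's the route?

turn right 22°, forward 8.3 m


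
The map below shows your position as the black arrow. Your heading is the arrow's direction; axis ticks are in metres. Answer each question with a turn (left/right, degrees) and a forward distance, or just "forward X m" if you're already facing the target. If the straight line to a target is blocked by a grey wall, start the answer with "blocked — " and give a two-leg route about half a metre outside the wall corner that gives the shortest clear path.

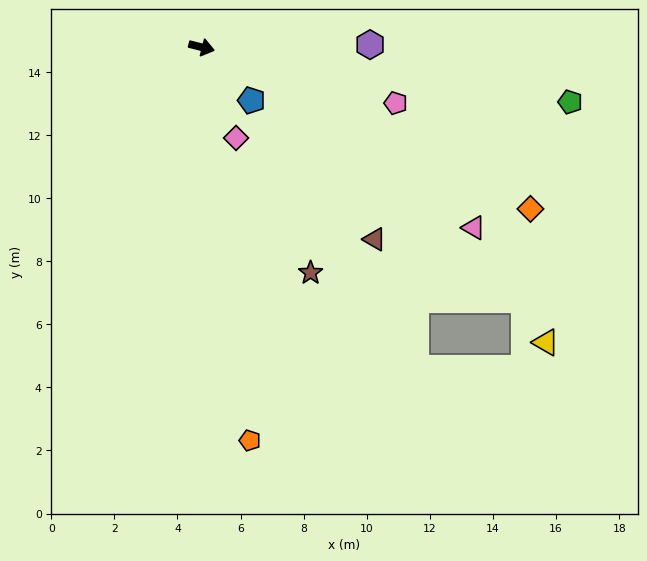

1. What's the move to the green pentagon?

turn left 6°, forward 11.8 m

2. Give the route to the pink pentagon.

forward 6.4 m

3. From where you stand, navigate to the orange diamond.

turn right 12°, forward 11.6 m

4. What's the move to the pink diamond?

turn right 55°, forward 3.1 m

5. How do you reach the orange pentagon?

turn right 69°, forward 12.6 m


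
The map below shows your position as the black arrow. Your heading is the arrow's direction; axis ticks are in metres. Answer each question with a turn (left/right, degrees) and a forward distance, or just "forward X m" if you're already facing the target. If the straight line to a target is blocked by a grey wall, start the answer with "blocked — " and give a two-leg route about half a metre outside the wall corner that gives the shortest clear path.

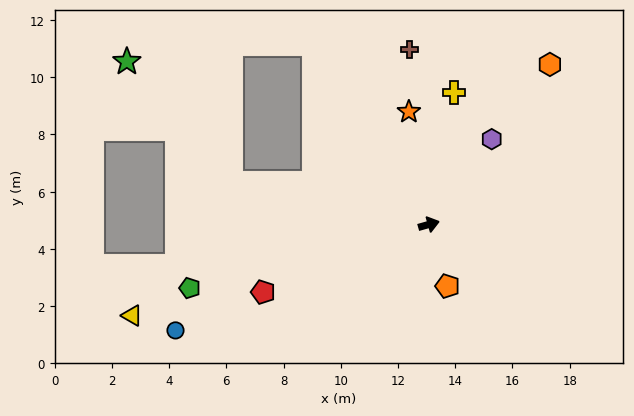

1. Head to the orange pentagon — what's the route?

turn right 89°, forward 2.2 m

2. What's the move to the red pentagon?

turn right 174°, forward 6.3 m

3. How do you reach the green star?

blocked — turn left 152°, forward 7.1 m, then turn right 37°, forward 5.6 m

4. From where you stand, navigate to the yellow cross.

turn left 63°, forward 4.7 m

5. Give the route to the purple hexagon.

turn left 38°, forward 3.7 m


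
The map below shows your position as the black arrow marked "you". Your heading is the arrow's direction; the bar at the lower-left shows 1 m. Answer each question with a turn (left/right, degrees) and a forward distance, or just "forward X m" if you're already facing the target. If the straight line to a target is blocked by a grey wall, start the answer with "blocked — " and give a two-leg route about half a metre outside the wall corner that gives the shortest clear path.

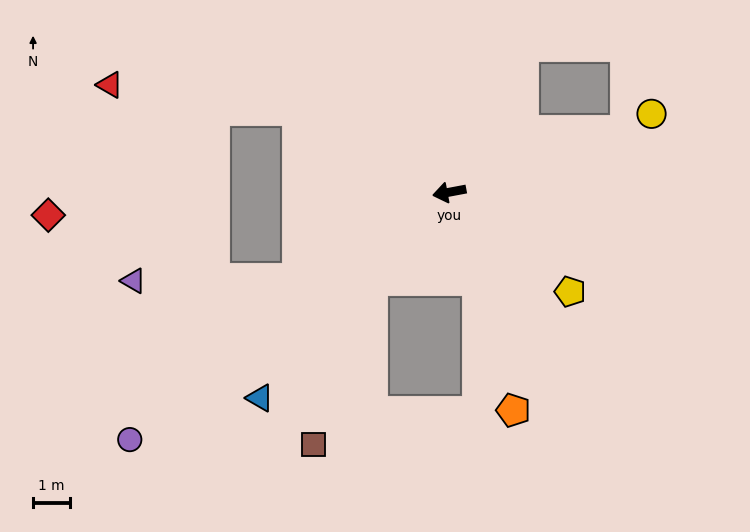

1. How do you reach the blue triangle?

turn left 37°, forward 7.6 m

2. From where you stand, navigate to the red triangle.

blocked — turn right 39°, forward 4.7 m, then turn left 21°, forward 5.2 m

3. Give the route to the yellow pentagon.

turn left 130°, forward 4.2 m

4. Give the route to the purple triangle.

blocked — turn left 19°, forward 4.7 m, then turn right 29°, forward 4.5 m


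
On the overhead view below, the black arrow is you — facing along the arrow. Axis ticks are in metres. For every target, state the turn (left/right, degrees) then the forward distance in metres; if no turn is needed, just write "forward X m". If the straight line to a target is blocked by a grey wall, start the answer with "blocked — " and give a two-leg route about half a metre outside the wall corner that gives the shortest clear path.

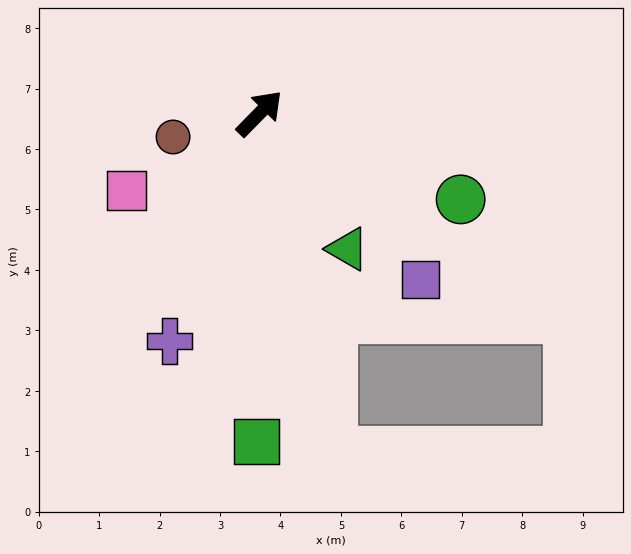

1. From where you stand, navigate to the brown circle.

turn left 150°, forward 1.5 m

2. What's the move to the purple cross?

turn right 157°, forward 4.1 m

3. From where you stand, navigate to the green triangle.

turn right 103°, forward 2.7 m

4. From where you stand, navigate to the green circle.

turn right 69°, forward 3.6 m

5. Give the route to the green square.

turn right 136°, forward 5.4 m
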